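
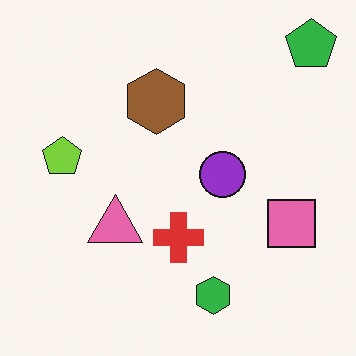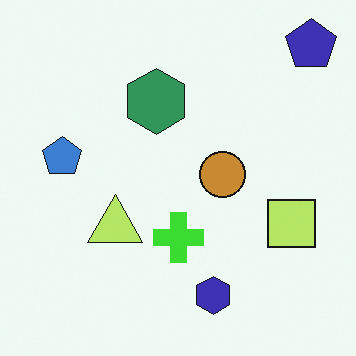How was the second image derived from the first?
The transformation is: hue-shifted by a moderate amount.

Every shape's color has rotated by the same amount around the hue wheel — a uniform hue shift.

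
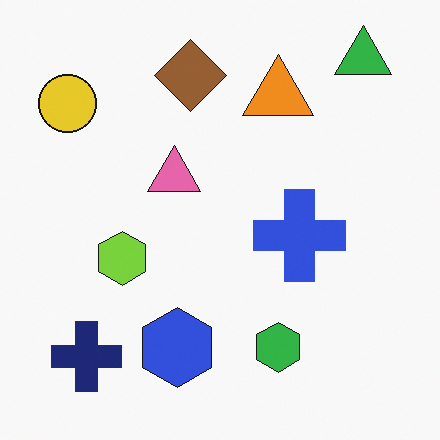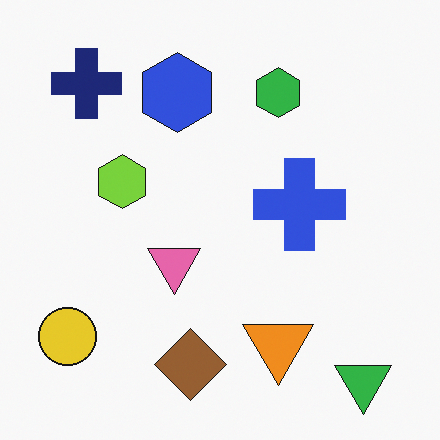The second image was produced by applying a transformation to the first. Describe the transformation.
The second image is the first flipped vertically (top ↔ bottom).

The green triangle is in the top-right of the first image and the bottom-right of the second — shapes on opposite sides of the horizontal midline have swapped in a mirror flip.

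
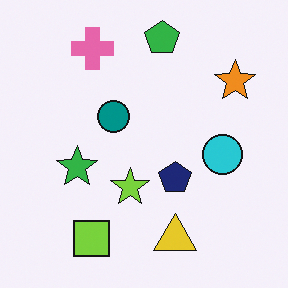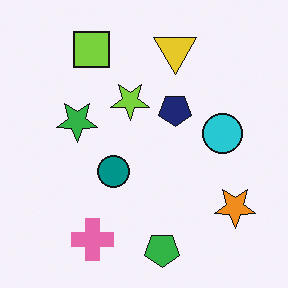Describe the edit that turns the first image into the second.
Flipped vertically (top ↔ bottom).

The green pentagon is in the top of the first image and the bottom of the second — shapes on opposite sides of the horizontal midline have swapped in a mirror flip.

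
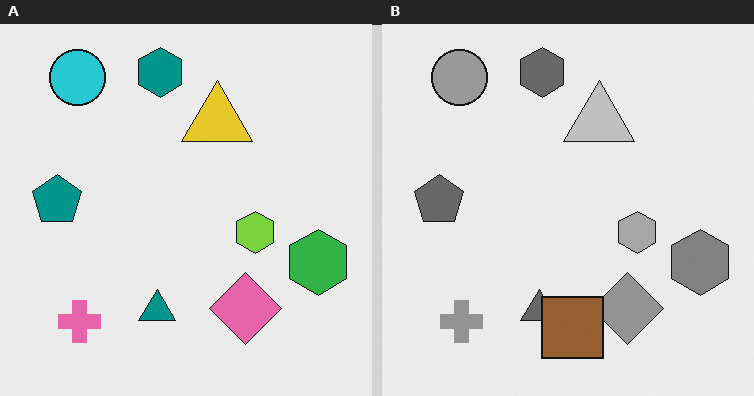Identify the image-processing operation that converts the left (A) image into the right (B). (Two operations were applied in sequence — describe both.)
Converted to grayscale, then overlaid with an additional brown square.

All color is removed — every shape is now a shade of grey. A brown square appears in the right (B) image that is absent from the left (A).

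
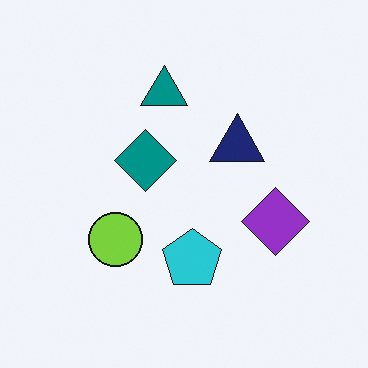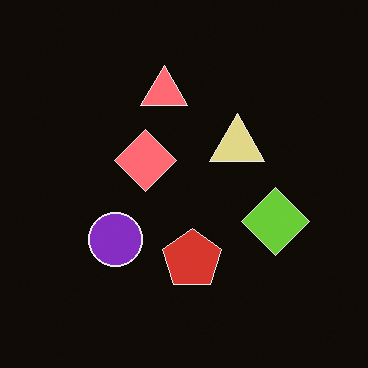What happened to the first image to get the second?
This is the original image color-inverted (negative).

The light background has become dark and every shape's color is its complement — a photographic negative.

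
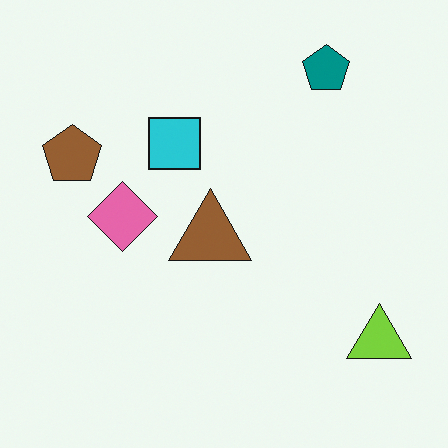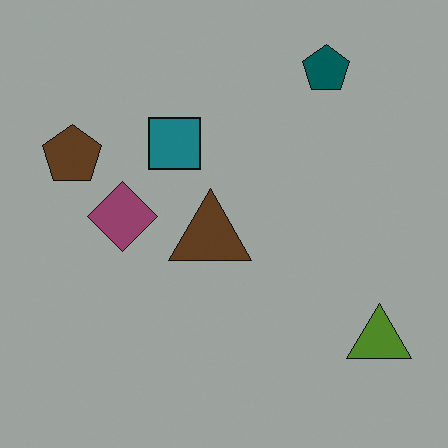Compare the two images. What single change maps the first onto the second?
It was substantially darkened.

Every pixel — background and shapes alike — is uniformly darkened.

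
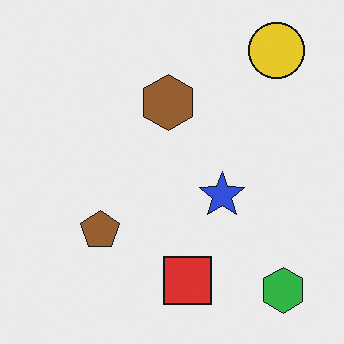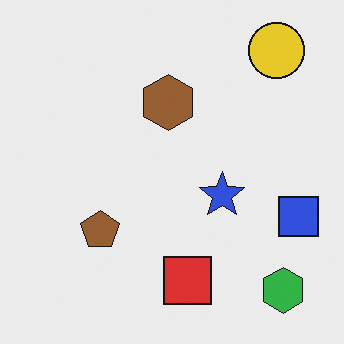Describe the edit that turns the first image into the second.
The transformation is: overlaid with an additional blue square.

A blue square appears in the second image that is absent from the first.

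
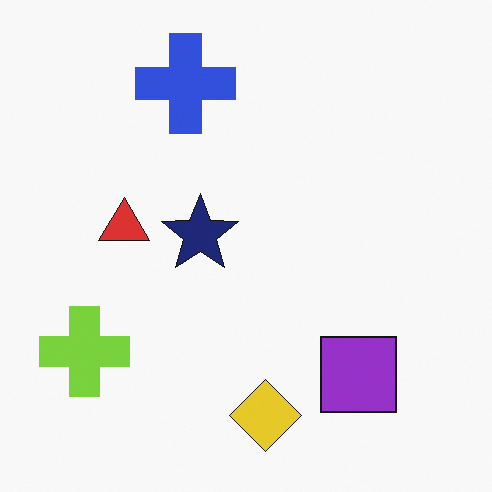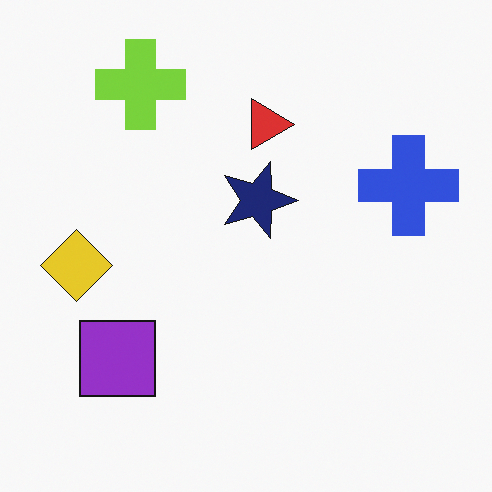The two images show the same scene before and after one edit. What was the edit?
This is the original image rotated 90° clockwise.

The lime cross sits in the bottom-left of the first image and the top-left of the second — consistent with a whole-image 90° clockwise rotation.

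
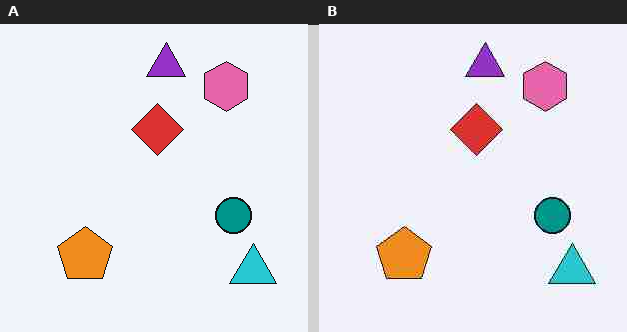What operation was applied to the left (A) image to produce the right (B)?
The image was degraded with heavy JPEG compression.

Blocky 8×8 compression artifacts appear around shape edges and the flat background shows ringing — characteristic JPEG degradation.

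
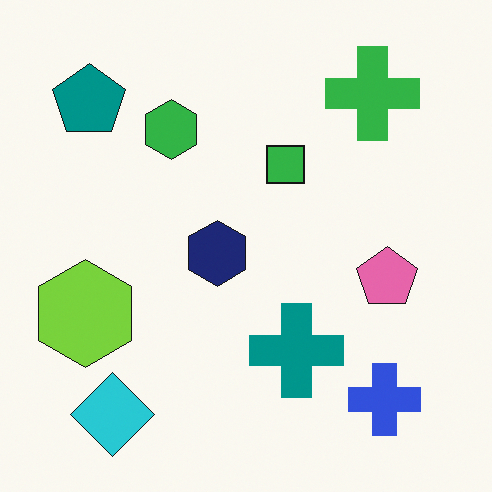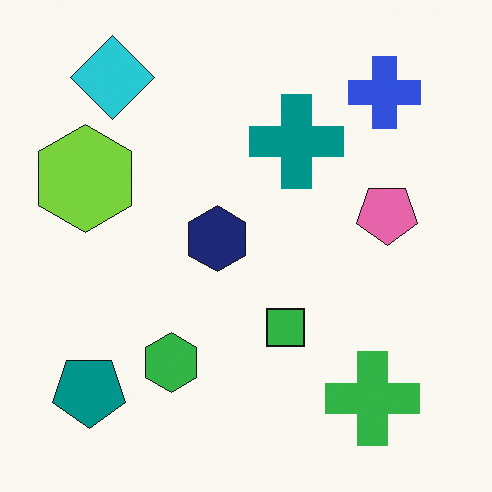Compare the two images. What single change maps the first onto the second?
The transformation is: flipped vertically (top ↔ bottom).

The cyan diamond is in the bottom-left of the first image and the top-left of the second — shapes on opposite sides of the horizontal midline have swapped in a mirror flip.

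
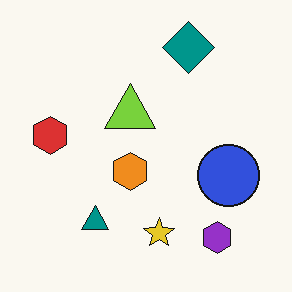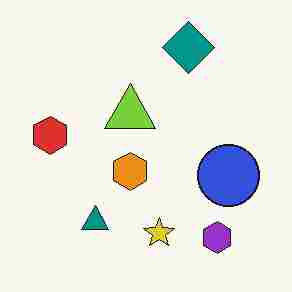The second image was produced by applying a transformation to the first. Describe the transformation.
The transformation is: heavily JPEG-compressed with obvious blocking artifacts.

Blocky 8×8 compression artifacts appear around shape edges and the flat background shows ringing — characteristic JPEG degradation.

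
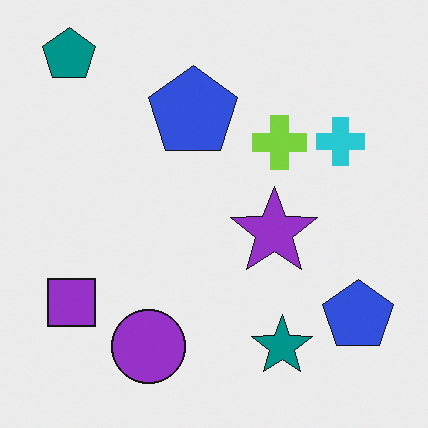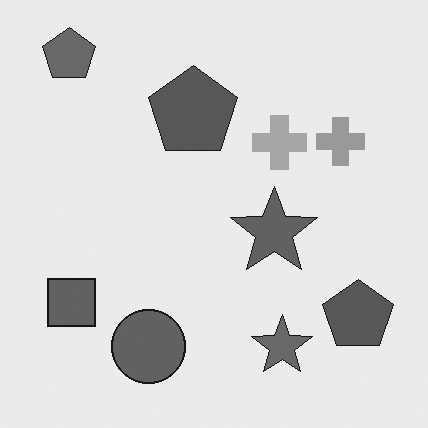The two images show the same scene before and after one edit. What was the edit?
The transformation is: converted to grayscale.

All color is removed — every shape is now a shade of grey.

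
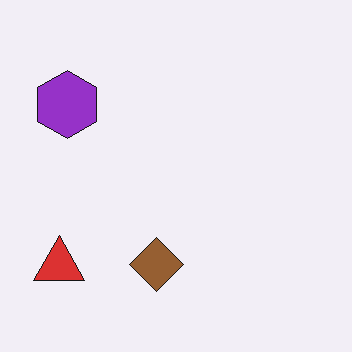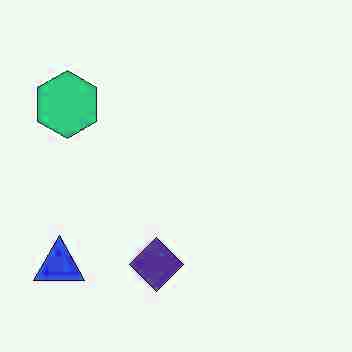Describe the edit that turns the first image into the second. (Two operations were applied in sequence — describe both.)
The second image is the first degraded with heavy JPEG compression, then hue-shifted through roughly half the color wheel.

Blocky 8×8 compression artifacts appear around shape edges and the flat background shows ringing — characteristic JPEG degradation. Every shape's color has rotated by the same amount around the hue wheel — a uniform hue shift.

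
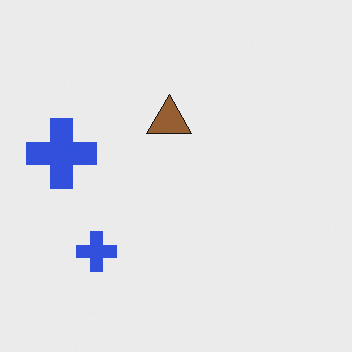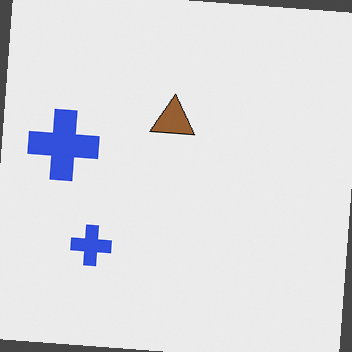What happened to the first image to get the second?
The image was rotated clockwise by a small amount.

Every shape is tilted by the same angle and the image corners show triangular fill wedges — a whole-image rotation by a non-right angle.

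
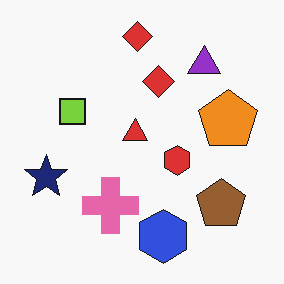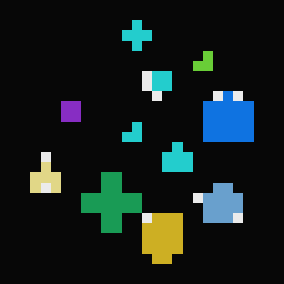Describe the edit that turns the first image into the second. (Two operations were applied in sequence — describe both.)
The second image is the first color-inverted (negative), then coarsely pixelated.

The light background has become dark and every shape's color is its complement — a photographic negative. Shapes are reduced to large square blocks; fine edges and outlines are lost — a downscale-then-upscale (mosaic) effect.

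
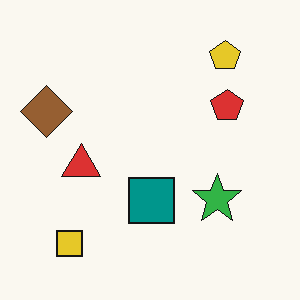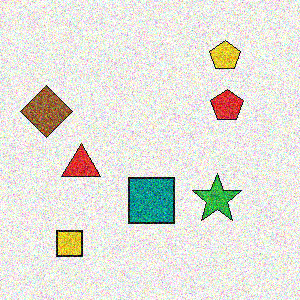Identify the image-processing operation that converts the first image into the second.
It was degraded with a thick layer of grain.

Random speckle covers the whole image, including the flat background.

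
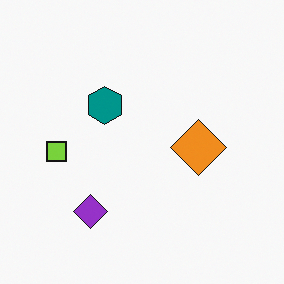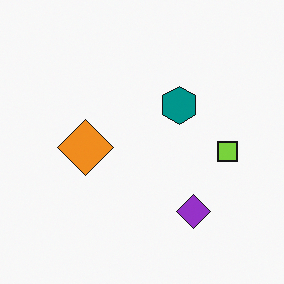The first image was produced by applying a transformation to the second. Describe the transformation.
Flipped horizontally (left ↔ right).

The lime square is in the right of the second image and the left of the first — shapes on opposite sides of the vertical midline have swapped in a mirror flip.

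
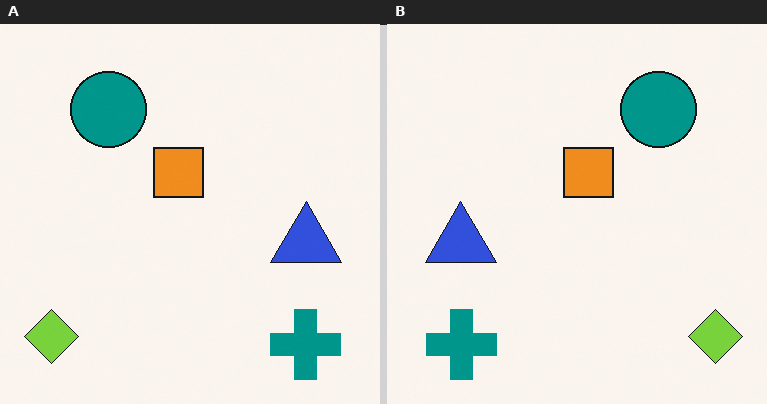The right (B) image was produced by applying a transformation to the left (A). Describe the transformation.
Flipped horizontally (left ↔ right).

The lime diamond is in the bottom-left of the left (A) image and the bottom-right of the right (B) — shapes on opposite sides of the vertical midline have swapped in a mirror flip.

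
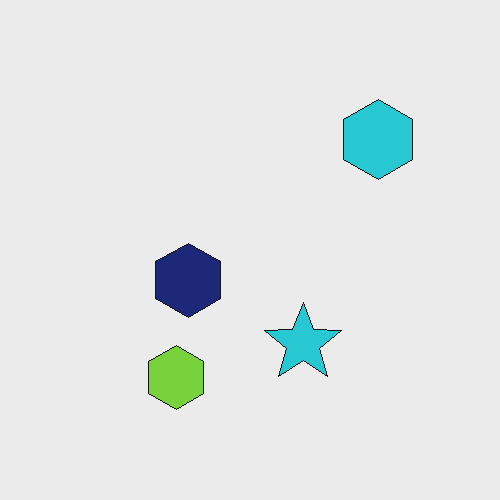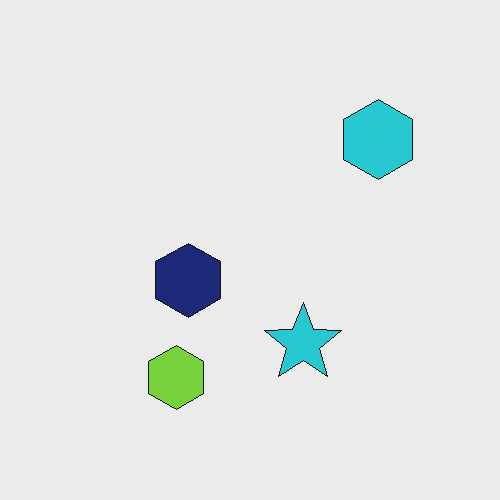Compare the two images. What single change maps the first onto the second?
This is the original image JPEG-compressed with visible artifacts.

Blocky 8×8 compression artifacts appear around shape edges and the flat background shows ringing — characteristic JPEG degradation.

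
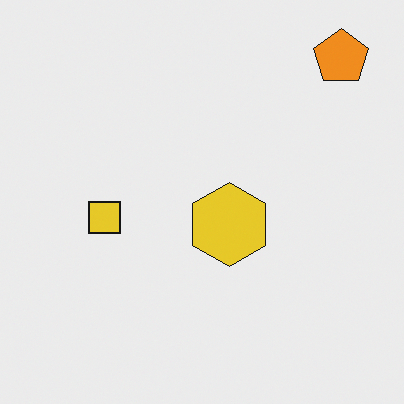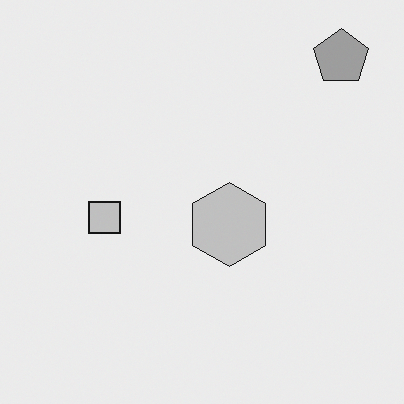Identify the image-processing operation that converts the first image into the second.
It was converted to grayscale.

All color is removed — every shape is now a shade of grey.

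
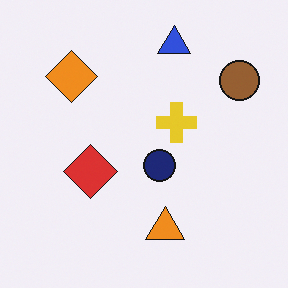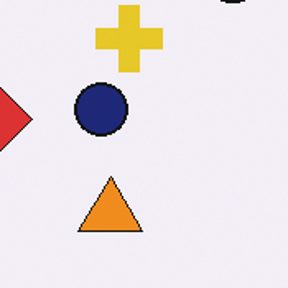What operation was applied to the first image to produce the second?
It was cropped tightly and scaled back up.

The visible shapes are larger and the field of view is narrower; shapes near the original edges may be partly or wholly outside the frame — a crop-and-rescale.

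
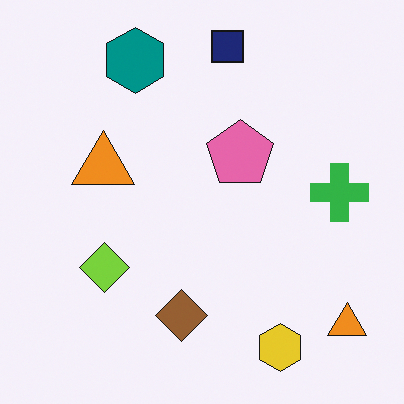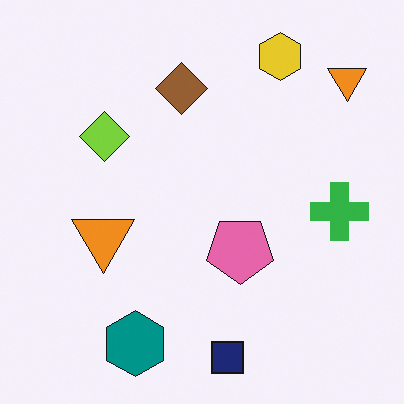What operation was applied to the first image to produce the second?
It was flipped vertically (top ↔ bottom).

The navy square is in the top of the first image and the bottom of the second — shapes on opposite sides of the horizontal midline have swapped in a mirror flip.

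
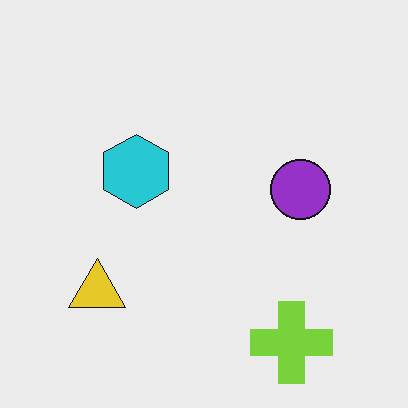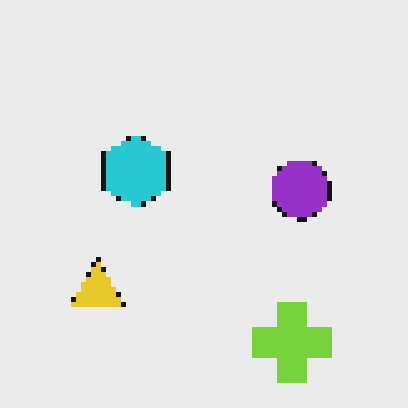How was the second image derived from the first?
The transformation is: mildly pixelated.

Shapes are reduced to large square blocks; fine edges and outlines are lost — a downscale-then-upscale (mosaic) effect.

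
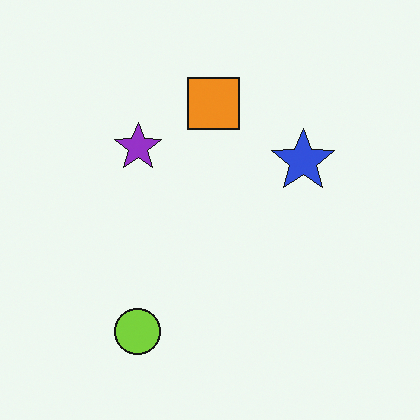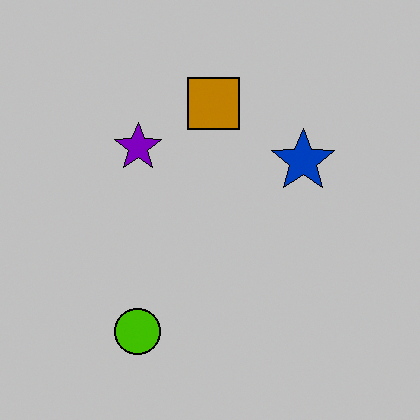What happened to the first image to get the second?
Aggressively posterized.

Each flat color has snapped to a coarser quantized level — most visibly, the near-white background has dropped to a flat grey.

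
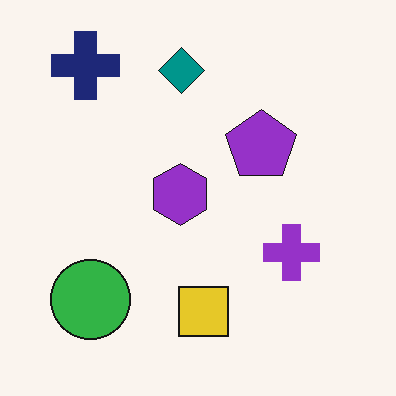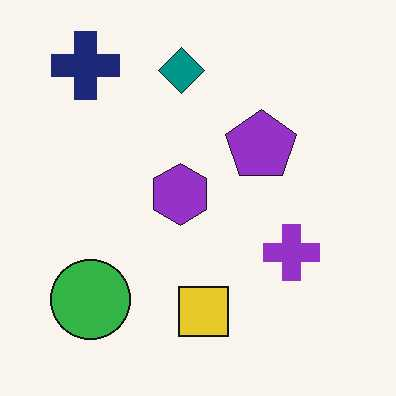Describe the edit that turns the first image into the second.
The second image is the first JPEG-compressed with visible artifacts.

Blocky 8×8 compression artifacts appear around shape edges and the flat background shows ringing — characteristic JPEG degradation.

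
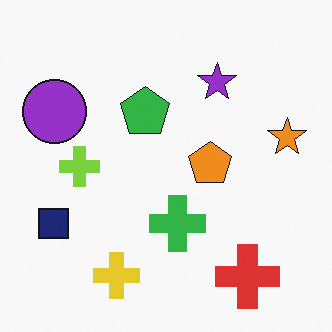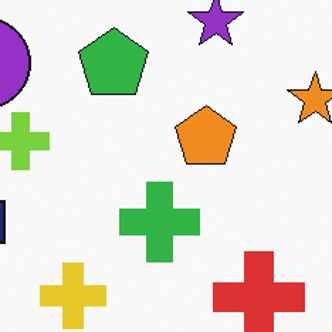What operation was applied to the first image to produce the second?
The image was cropped slightly and scaled back up.

The visible shapes are larger and the field of view is narrower; shapes near the original edges may be partly or wholly outside the frame — a crop-and-rescale.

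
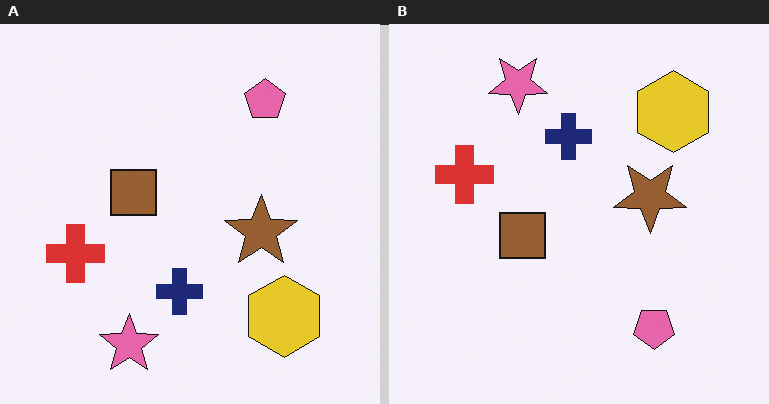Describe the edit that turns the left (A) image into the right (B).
This is the original image flipped vertically (top ↔ bottom).

The pink star is in the bottom of the left (A) image and the top of the right (B) — shapes on opposite sides of the horizontal midline have swapped in a mirror flip.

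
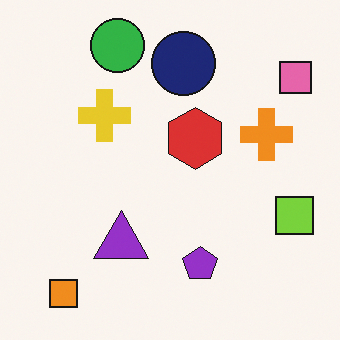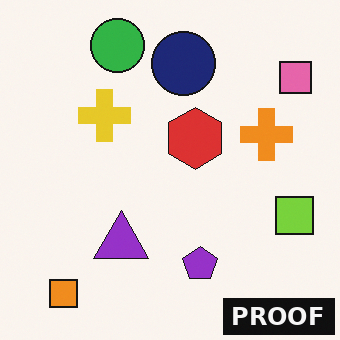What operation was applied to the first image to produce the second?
The image was watermarked with the text "PROOF" in the lower-right corner.

A dark label reading "PROOF" appears in the lower-right corner.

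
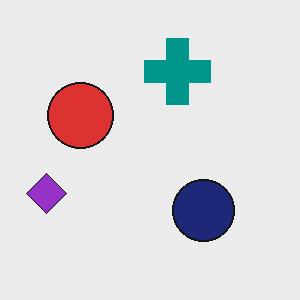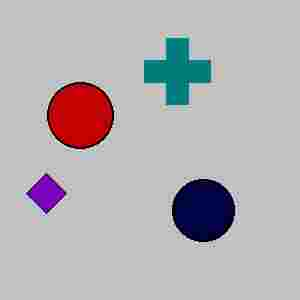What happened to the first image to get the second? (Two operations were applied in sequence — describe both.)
The image was aggressively posterized, then heavily JPEG-compressed with obvious blocking artifacts.

Each flat color has snapped to a coarser quantized level — most visibly, the near-white background has dropped to a flat grey. Blocky 8×8 compression artifacts appear around shape edges and the flat background shows ringing — characteristic JPEG degradation.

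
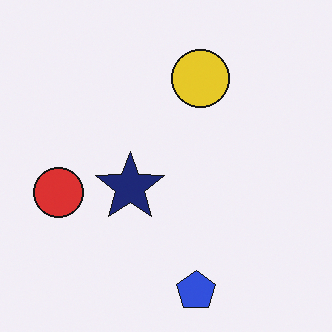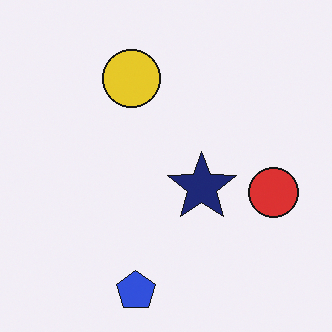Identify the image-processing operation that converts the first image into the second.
This is the original image flipped horizontally (left ↔ right).

The red circle is in the left of the first image and the right of the second — shapes on opposite sides of the vertical midline have swapped in a mirror flip.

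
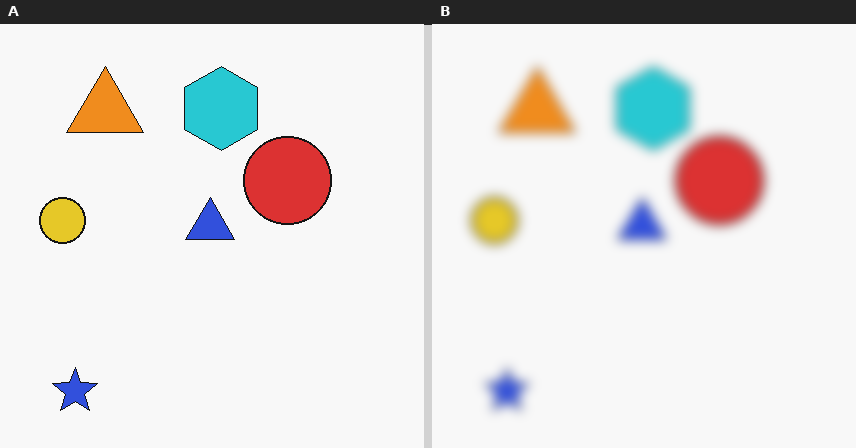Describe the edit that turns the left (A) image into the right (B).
Strongly gaussian-blurred.

Shape edges and outlines are uniformly softened across the whole image.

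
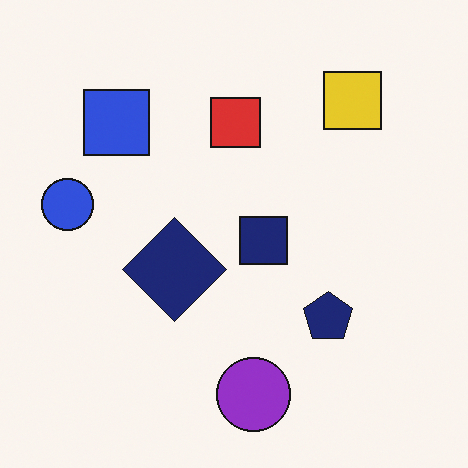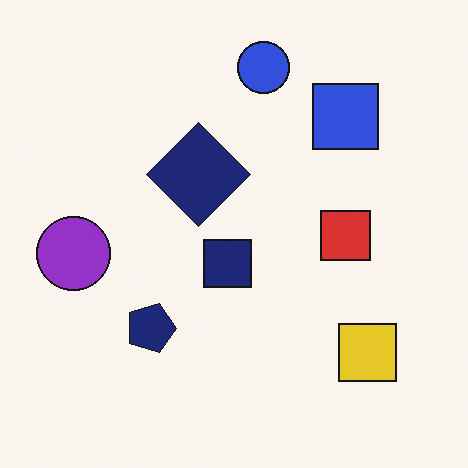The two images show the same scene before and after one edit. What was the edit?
It was rotated 90° clockwise.

The yellow square sits in the top-right of the first image and the bottom-right of the second — consistent with a whole-image 90° clockwise rotation.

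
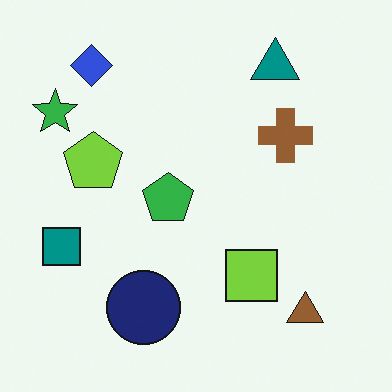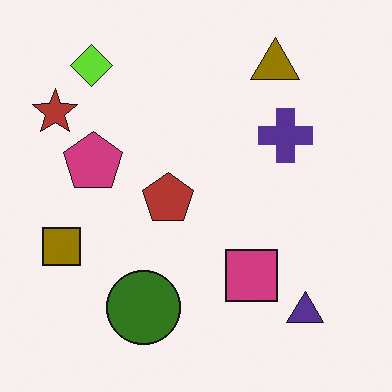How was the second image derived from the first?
This is the original image hue-shifted through roughly half the color wheel.

Every shape's color has rotated by the same amount around the hue wheel — a uniform hue shift.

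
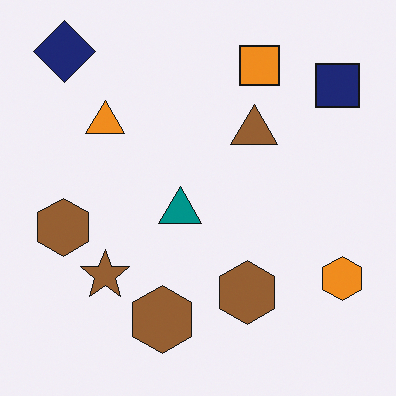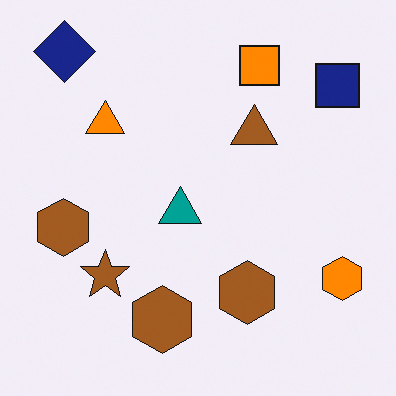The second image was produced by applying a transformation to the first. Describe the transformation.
The second image is the first slightly oversaturated.

All colors are more vivid — a global saturation change.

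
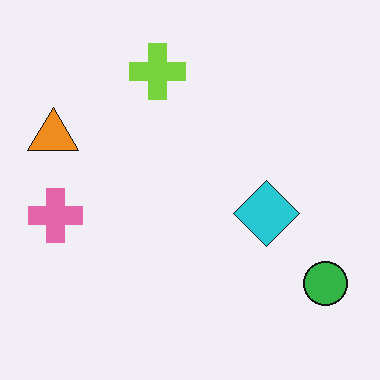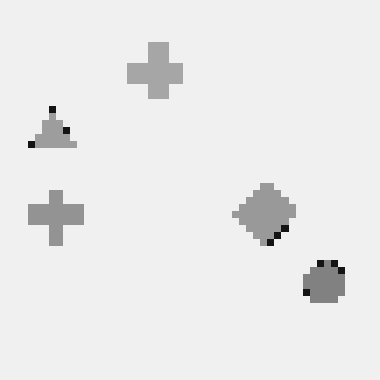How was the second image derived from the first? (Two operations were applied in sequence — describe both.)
The transformation is: moderately pixelated, then converted to grayscale.

Shapes are reduced to large square blocks; fine edges and outlines are lost — a downscale-then-upscale (mosaic) effect. All color is removed — every shape is now a shade of grey.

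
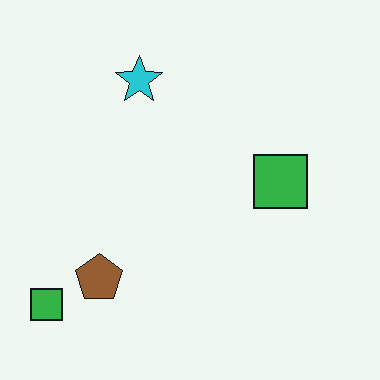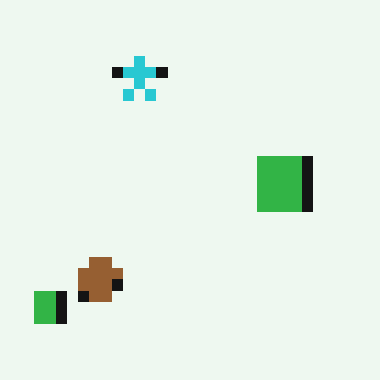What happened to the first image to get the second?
Coarsely pixelated.

Shapes are reduced to large square blocks; fine edges and outlines are lost — a downscale-then-upscale (mosaic) effect.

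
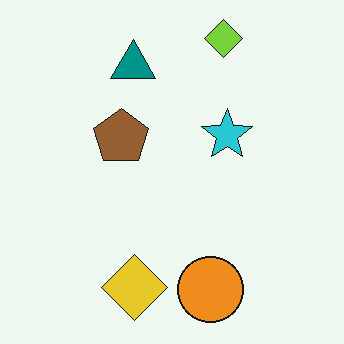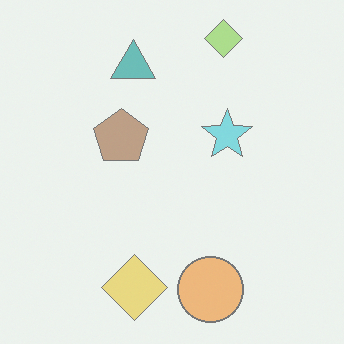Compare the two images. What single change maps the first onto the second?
The transformation is: washed out (contrast reduced).

Tones are pushed toward mid-grey across the whole image — a global contrast change.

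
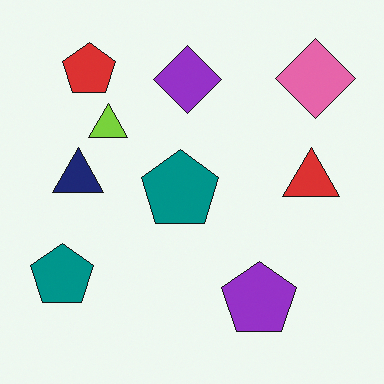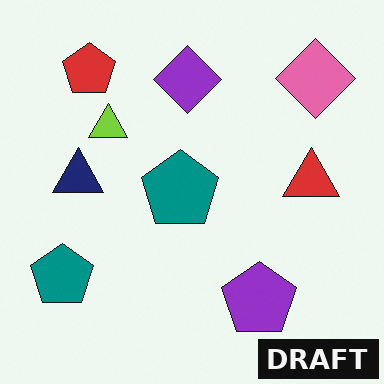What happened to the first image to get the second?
The transformation is: watermarked with the text "DRAFT" in the lower-right corner.

A dark label reading "DRAFT" appears in the lower-right corner.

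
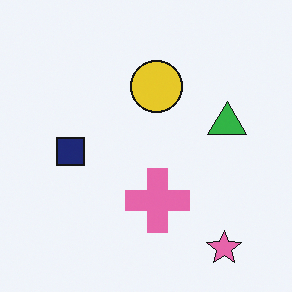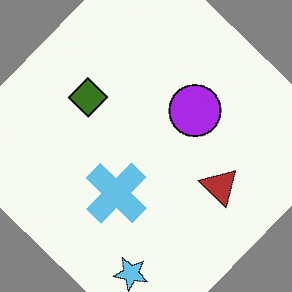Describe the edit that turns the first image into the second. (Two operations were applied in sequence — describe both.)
The image was rotated clockwise by a large amount — several tens of degrees, then hue-shifted by a large amount.

Every shape is tilted by the same angle and the image corners show triangular fill wedges — a whole-image rotation by a non-right angle. Every shape's color has rotated by the same amount around the hue wheel — a uniform hue shift.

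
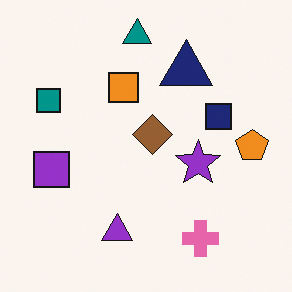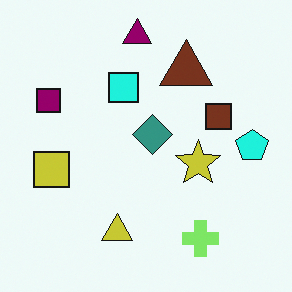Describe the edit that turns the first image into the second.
The image was hue-shifted noticeably.

Every shape's color has rotated by the same amount around the hue wheel — a uniform hue shift.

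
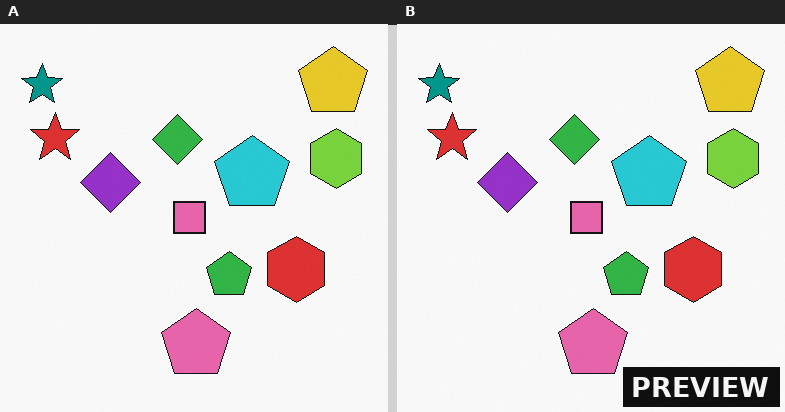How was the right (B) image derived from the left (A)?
The image was watermarked with the text "PREVIEW" in the lower-right corner.

A dark label reading "PREVIEW" appears in the lower-right corner.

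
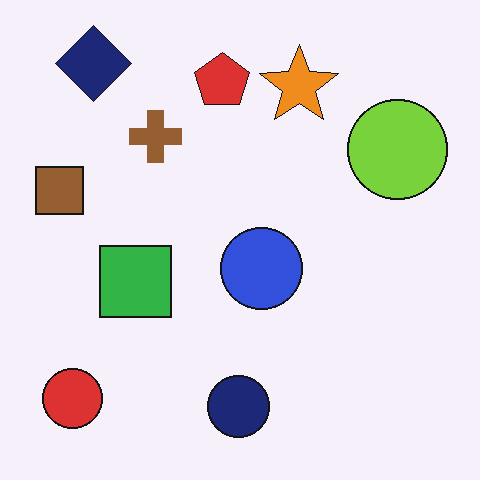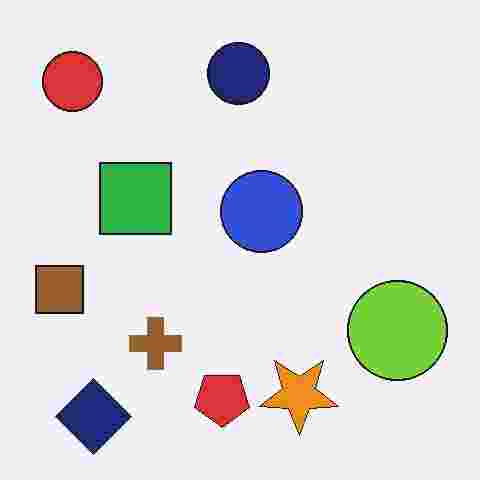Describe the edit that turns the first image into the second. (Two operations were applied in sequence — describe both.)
The second image is the first flipped vertically (top ↔ bottom), then degraded with heavy JPEG compression.

The navy diamond is in the top-left of the first image and the bottom-left of the second — shapes on opposite sides of the horizontal midline have swapped in a mirror flip. Blocky 8×8 compression artifacts appear around shape edges and the flat background shows ringing — characteristic JPEG degradation.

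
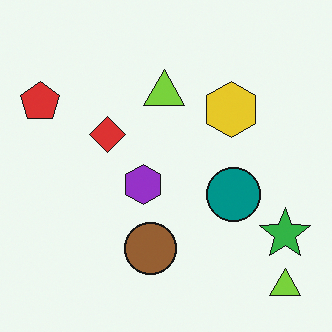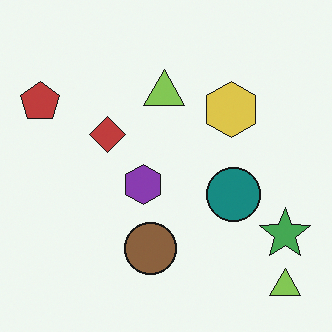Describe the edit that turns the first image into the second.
It was slightly desaturated.

All colors are more muted and greyish — a global saturation change.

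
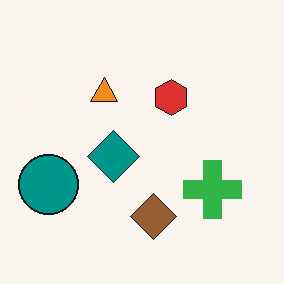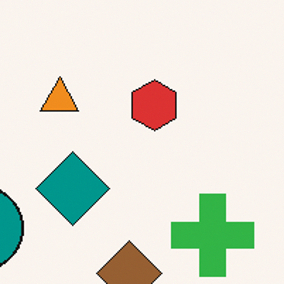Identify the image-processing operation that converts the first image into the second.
This is the original image cropped slightly and scaled back up.

The visible shapes are larger and the field of view is narrower; shapes near the original edges may be partly or wholly outside the frame — a crop-and-rescale.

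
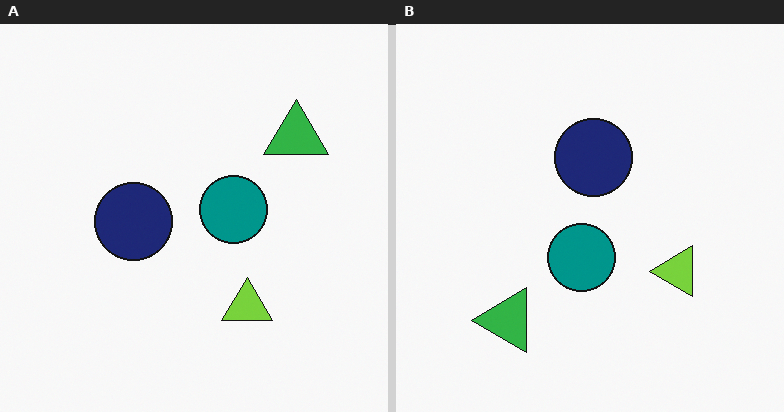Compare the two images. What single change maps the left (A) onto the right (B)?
The transformation is: transposed (reflected across the top-left ↔ bottom-right diagonal).

Shapes have swapped their row and column positions — what was in the top-right is now in the bottom-left — a diagonal reflection.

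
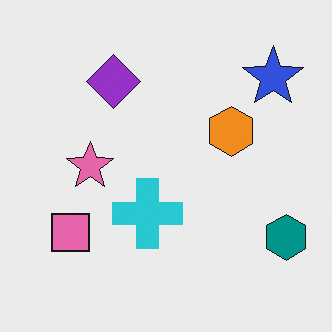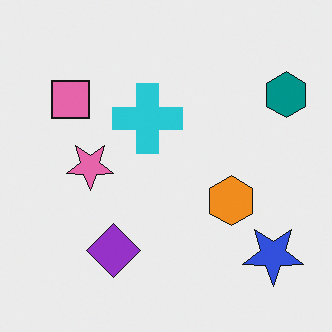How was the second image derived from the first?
The image was flipped vertically (top ↔ bottom).

The blue star is in the top-right of the first image and the bottom-right of the second — shapes on opposite sides of the horizontal midline have swapped in a mirror flip.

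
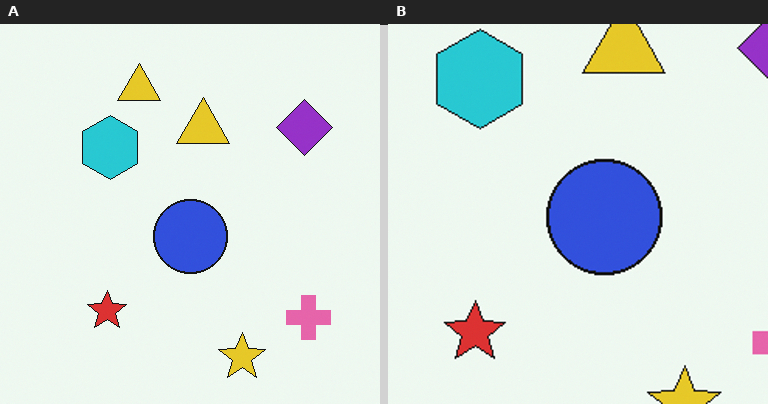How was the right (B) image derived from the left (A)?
Cropped slightly and scaled back up.

The visible shapes are larger and the field of view is narrower; shapes near the original edges may be partly or wholly outside the frame — a crop-and-rescale.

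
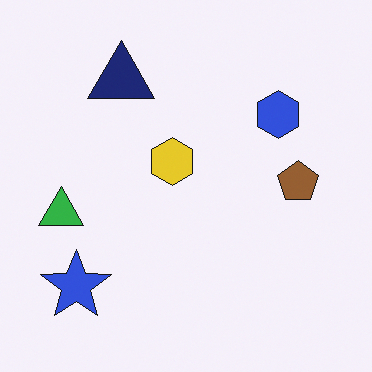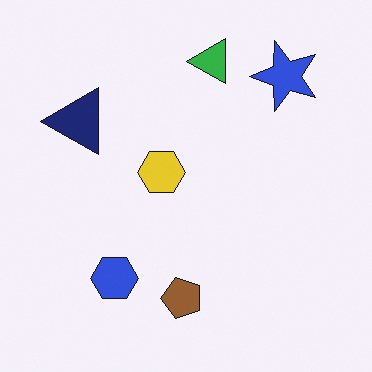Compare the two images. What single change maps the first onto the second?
The image was transposed (reflected across the top-left ↔ bottom-right diagonal).

Shapes have swapped their row and column positions — what was in the top-right is now in the bottom-left — a diagonal reflection.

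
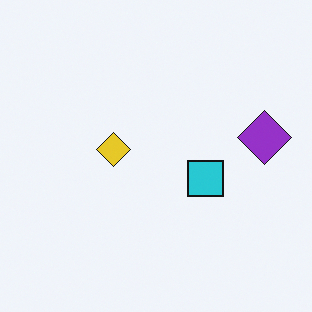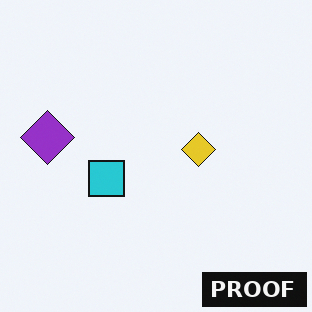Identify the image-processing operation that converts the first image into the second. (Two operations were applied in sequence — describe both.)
Flipped horizontally (left ↔ right), then watermarked with the text "PROOF" in the lower-right corner.

The purple diamond is in the right of the first image and the left of the second — shapes on opposite sides of the vertical midline have swapped in a mirror flip. A dark label reading "PROOF" appears in the lower-right corner.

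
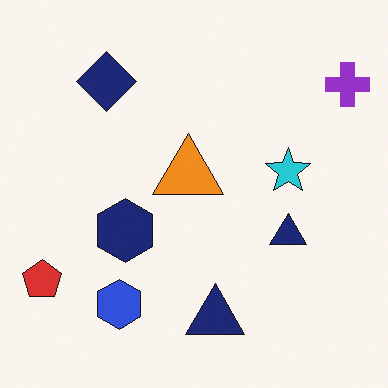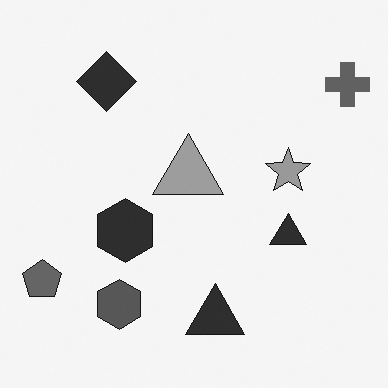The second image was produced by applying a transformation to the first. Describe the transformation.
It was converted to grayscale.

All color is removed — every shape is now a shade of grey.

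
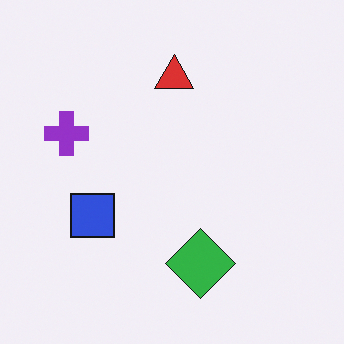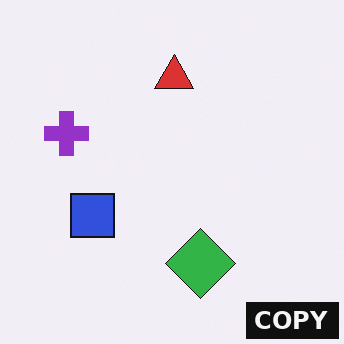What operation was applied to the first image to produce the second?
It was watermarked with the text "COPY" in the lower-right corner.

A dark label reading "COPY" appears in the lower-right corner.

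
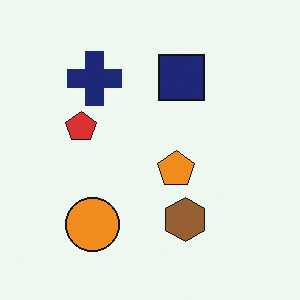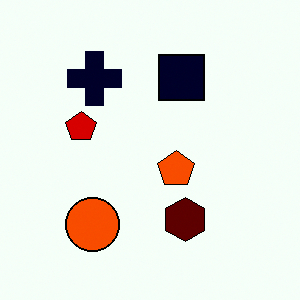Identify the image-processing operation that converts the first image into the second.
The transformation is: boosted in contrast.

Tones are pushed away from mid-grey across the whole image — a global contrast change.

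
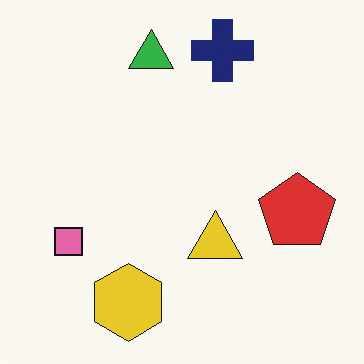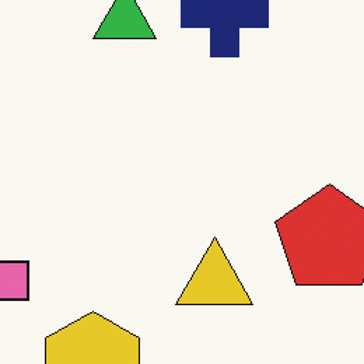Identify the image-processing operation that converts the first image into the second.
The transformation is: cropped slightly and scaled back up.

The visible shapes are larger and the field of view is narrower; shapes near the original edges may be partly or wholly outside the frame — a crop-and-rescale.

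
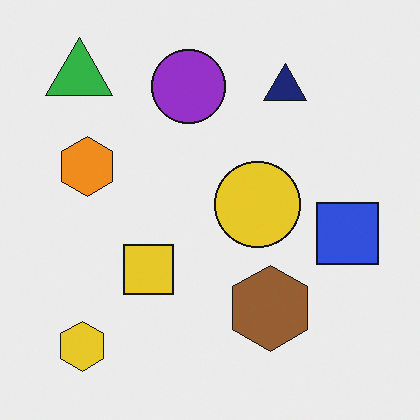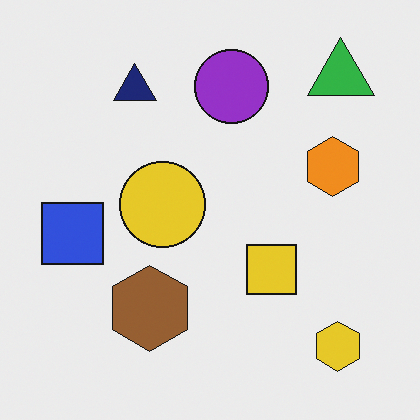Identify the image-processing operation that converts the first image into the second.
The image was flipped horizontally (left ↔ right).

The blue square is in the right of the first image and the left of the second — shapes on opposite sides of the vertical midline have swapped in a mirror flip.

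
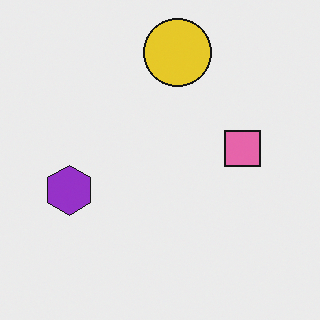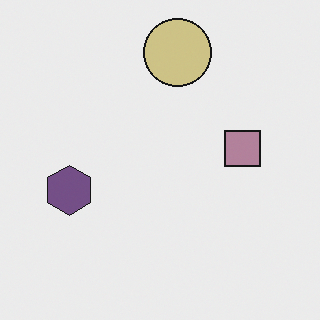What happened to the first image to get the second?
The image was made much more muted (saturation change).

All colors are more muted and greyish — a global saturation change.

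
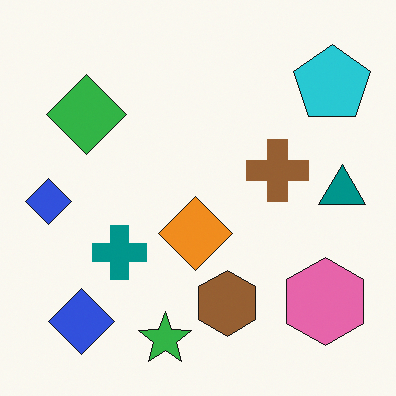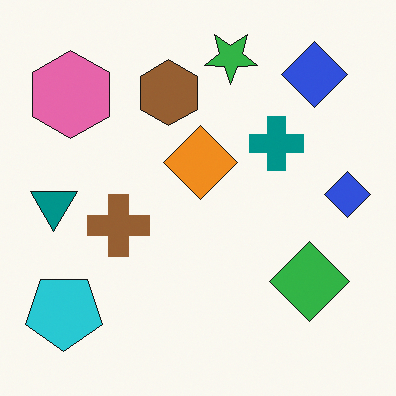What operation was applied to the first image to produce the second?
The transformation is: rotated 180°.

The cyan pentagon sits in the top-right of the first image and the bottom-left of the second — consistent with a whole-image 180° rotation.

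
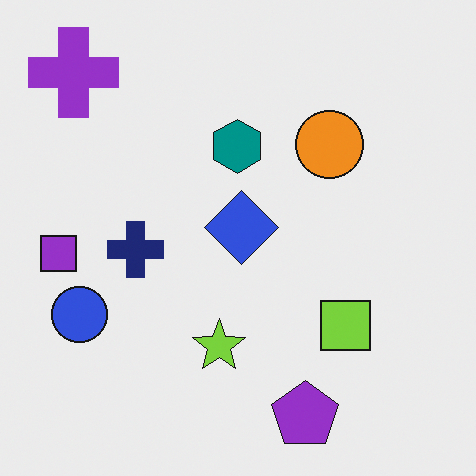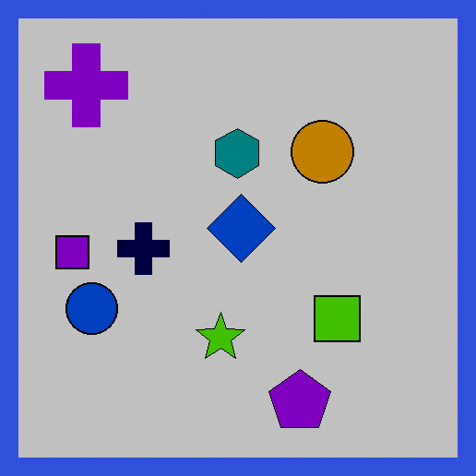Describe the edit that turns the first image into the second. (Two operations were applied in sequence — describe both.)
The image was heavily posterized to just a handful of flat colors, then framed with a blue border.

Each flat color has snapped to a coarser quantized level — most visibly, the near-white background has dropped to a flat grey. A solid blue frame runs around the edge of the second image, with the content slightly shrunk inside it.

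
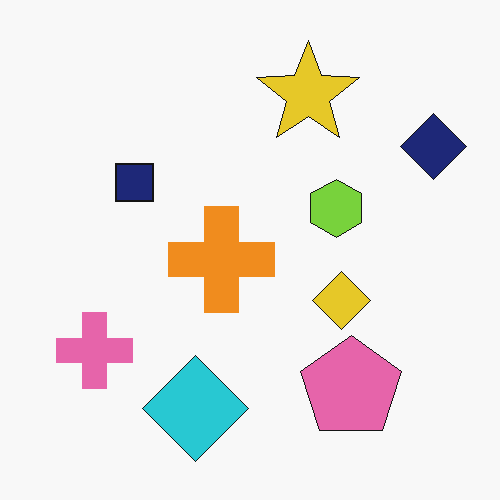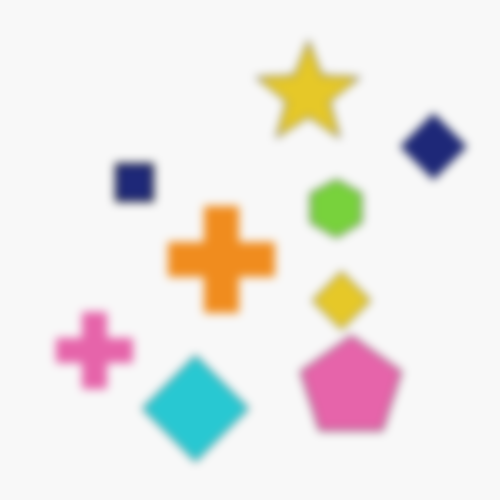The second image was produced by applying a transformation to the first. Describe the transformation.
Moderately blurred.

Shape edges and outlines are uniformly softened across the whole image.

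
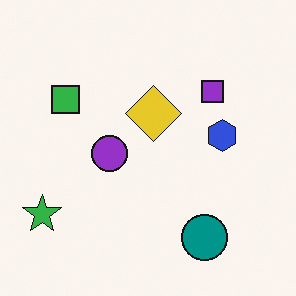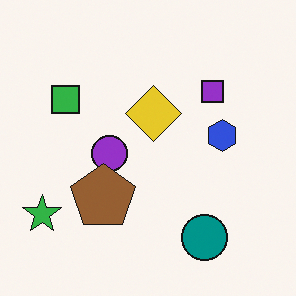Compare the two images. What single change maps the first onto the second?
The transformation is: overlaid with an additional brown pentagon.

A brown pentagon appears in the second image that is absent from the first.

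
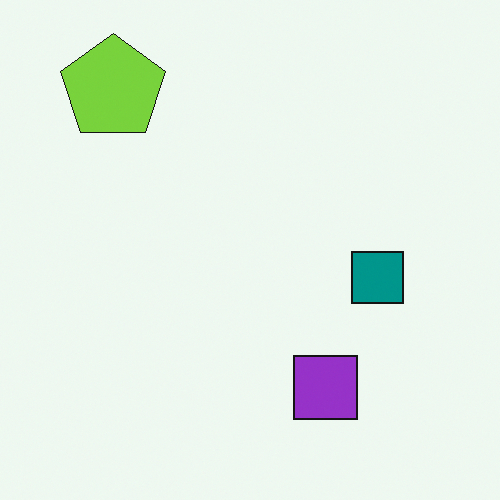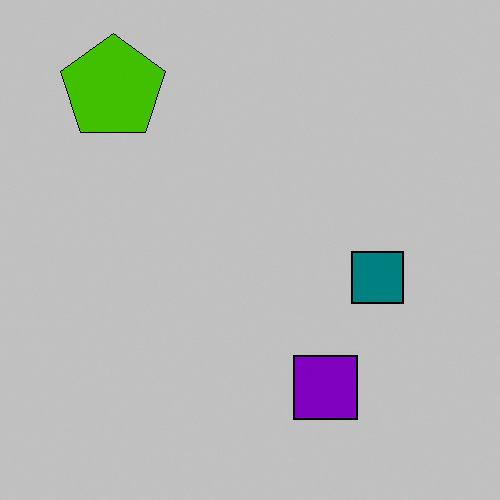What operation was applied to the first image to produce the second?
The transformation is: aggressively posterized.

Each flat color has snapped to a coarser quantized level — most visibly, the near-white background has dropped to a flat grey.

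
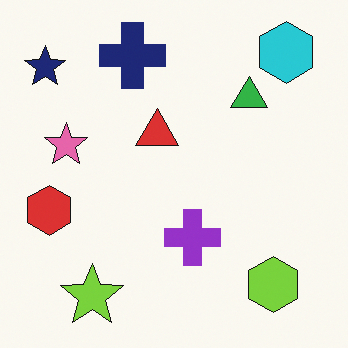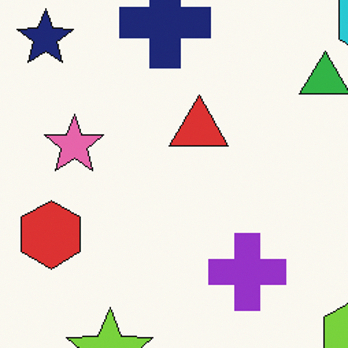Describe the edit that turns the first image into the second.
It was cropped slightly and scaled back up.

The visible shapes are larger and the field of view is narrower; shapes near the original edges may be partly or wholly outside the frame — a crop-and-rescale.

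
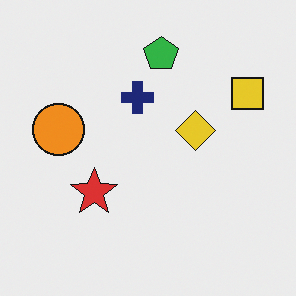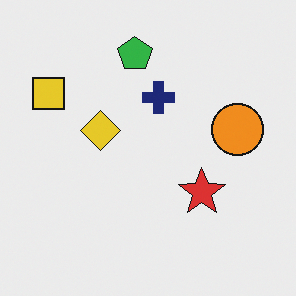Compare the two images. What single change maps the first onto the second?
It was flipped horizontally (left ↔ right).

The yellow square is in the top-right of the first image and the top-left of the second — shapes on opposite sides of the vertical midline have swapped in a mirror flip.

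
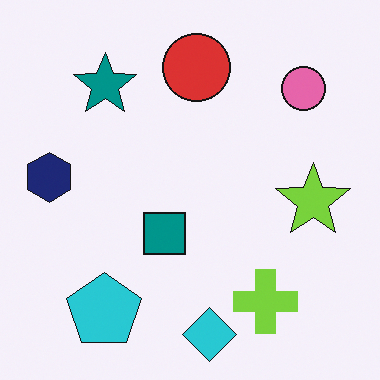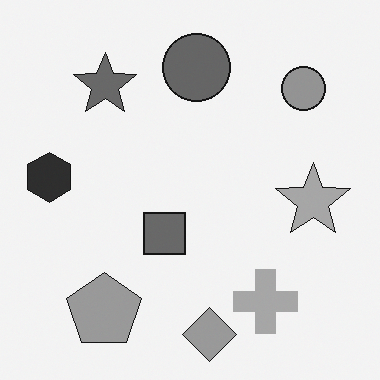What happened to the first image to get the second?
The image was converted to grayscale.

All color is removed — every shape is now a shade of grey.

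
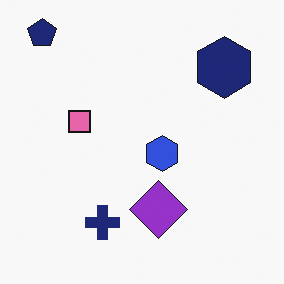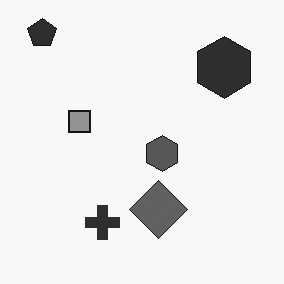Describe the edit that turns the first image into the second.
Converted to grayscale.

All color is removed — every shape is now a shade of grey.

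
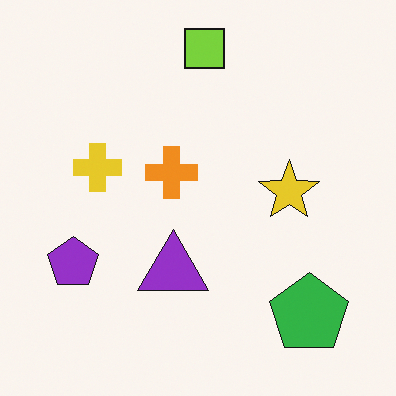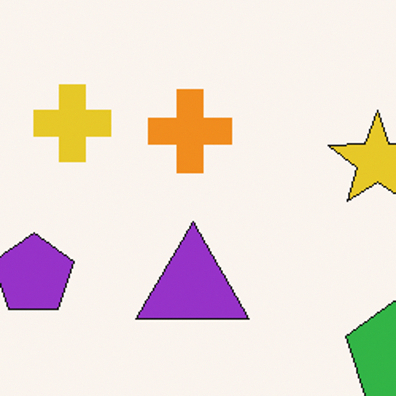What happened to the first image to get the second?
This is the original image cropped to a modestly smaller region and rescaled.

The visible shapes are larger and the field of view is narrower; shapes near the original edges may be partly or wholly outside the frame — a crop-and-rescale.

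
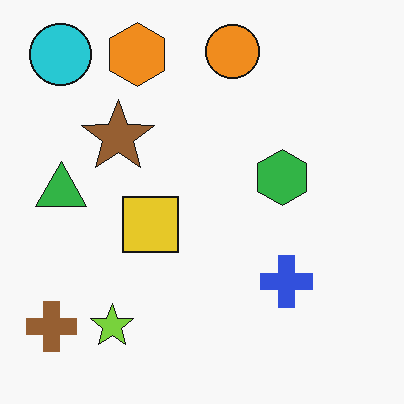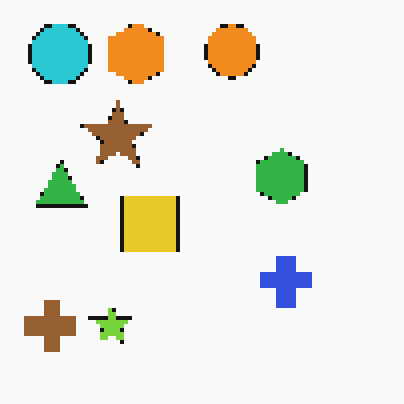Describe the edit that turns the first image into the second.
The second image is the first mildly pixelated.

Shapes are reduced to large square blocks; fine edges and outlines are lost — a downscale-then-upscale (mosaic) effect.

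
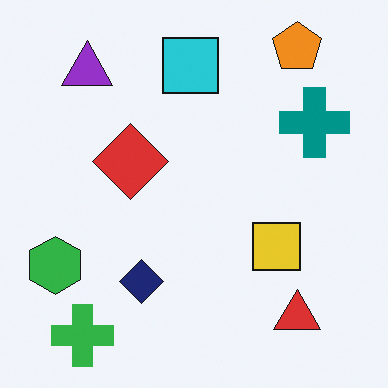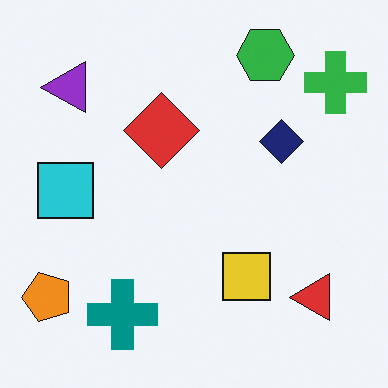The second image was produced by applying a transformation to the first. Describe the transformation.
The transformation is: transposed (reflected across the top-left ↔ bottom-right diagonal).

Shapes have swapped their row and column positions — what was in the top-right is now in the bottom-left — a diagonal reflection.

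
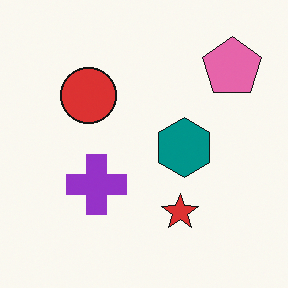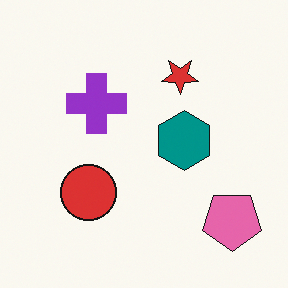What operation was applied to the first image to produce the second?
It was flipped vertically (top ↔ bottom).

The pink pentagon is in the top-right of the first image and the bottom-right of the second — shapes on opposite sides of the horizontal midline have swapped in a mirror flip.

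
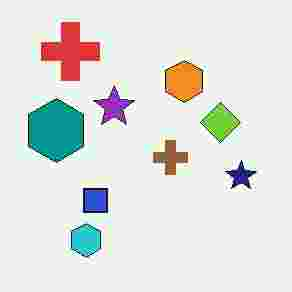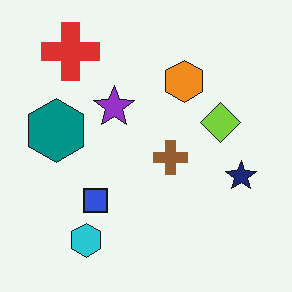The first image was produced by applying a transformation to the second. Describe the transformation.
The first image is the second heavily JPEG-compressed with obvious blocking artifacts.

Blocky 8×8 compression artifacts appear around shape edges and the flat background shows ringing — characteristic JPEG degradation.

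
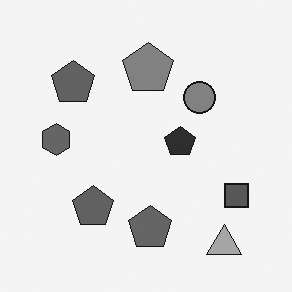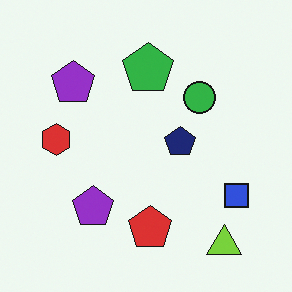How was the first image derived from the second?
The first image is the second converted to grayscale.

All color is removed — every shape is now a shade of grey.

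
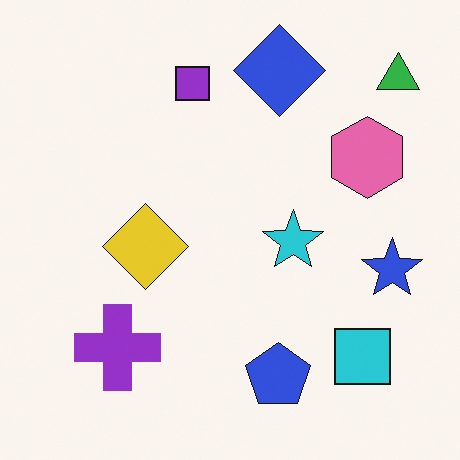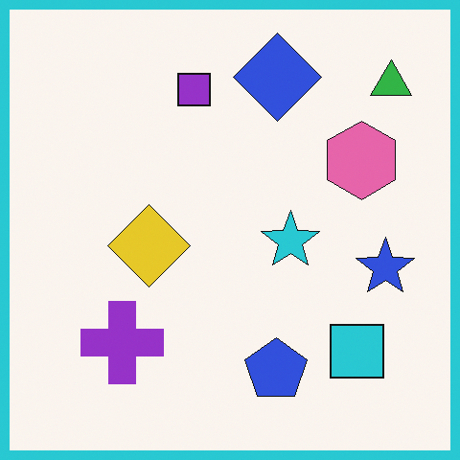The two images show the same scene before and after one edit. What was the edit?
The second image is the first framed with a cyan border.

A solid cyan frame runs around the edge of the second image, with the content slightly shrunk inside it.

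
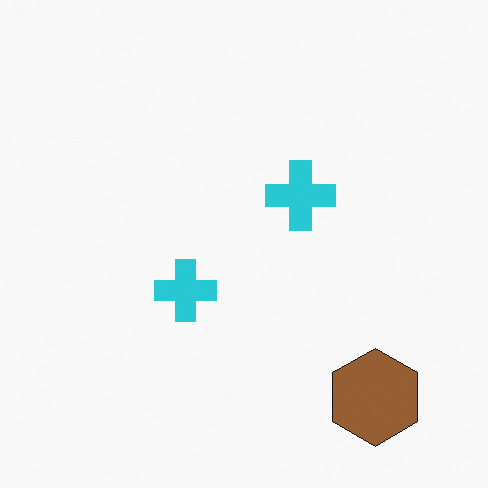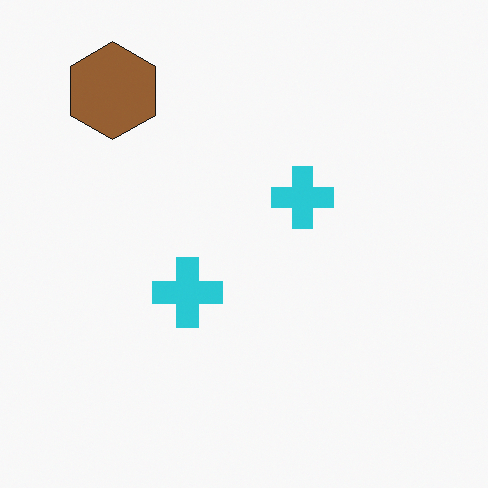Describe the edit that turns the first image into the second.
The transformation is: rotated 180°.

The brown hexagon sits in the bottom-right of the first image and the top-left of the second — consistent with a whole-image 180° rotation.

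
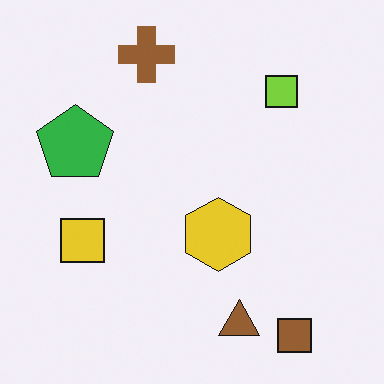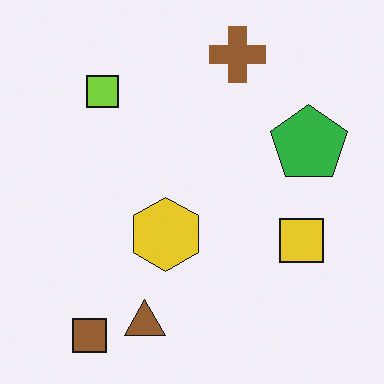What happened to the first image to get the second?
This is the original image flipped horizontally (left ↔ right).

The green pentagon is in the left of the first image and the right of the second — shapes on opposite sides of the vertical midline have swapped in a mirror flip.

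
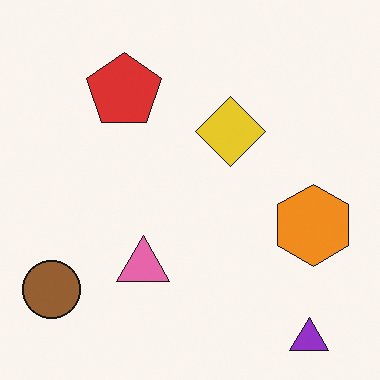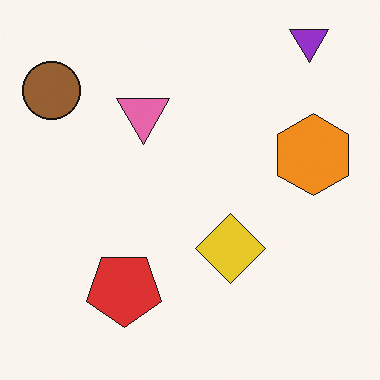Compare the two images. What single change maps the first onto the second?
This is the original image flipped vertically (top ↔ bottom).

The purple triangle is in the bottom-right of the first image and the top-right of the second — shapes on opposite sides of the horizontal midline have swapped in a mirror flip.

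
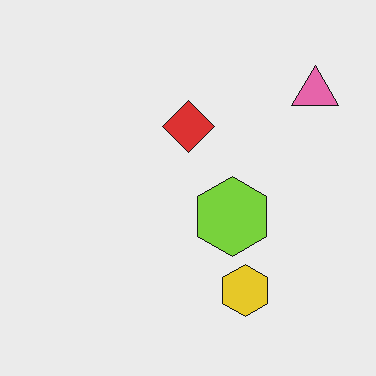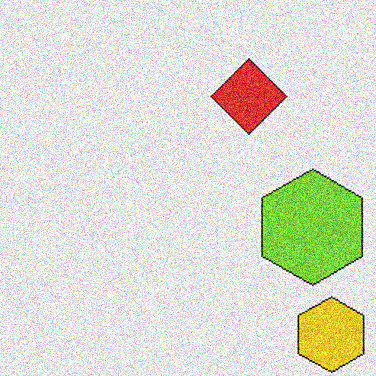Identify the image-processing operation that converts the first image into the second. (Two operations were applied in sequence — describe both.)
It was cropped slightly and scaled back up, then degraded with a thick layer of grain.

The visible shapes are larger and the field of view is narrower; shapes near the original edges may be partly or wholly outside the frame — a crop-and-rescale. Random speckle covers the whole image, including the flat background.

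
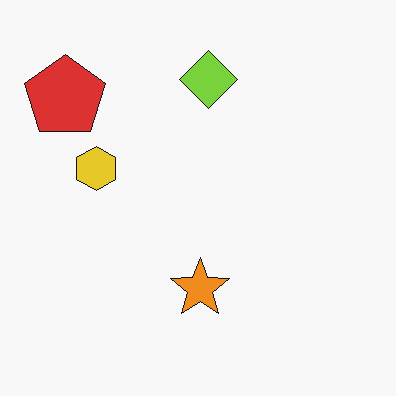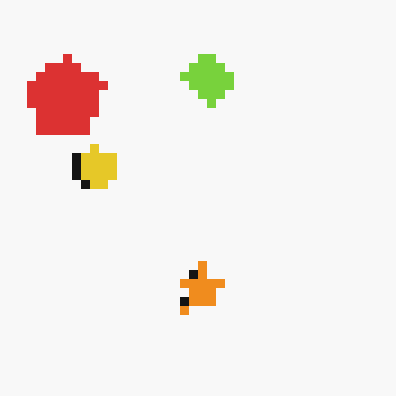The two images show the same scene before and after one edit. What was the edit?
The image was coarsely pixelated.

Shapes are reduced to large square blocks; fine edges and outlines are lost — a downscale-then-upscale (mosaic) effect.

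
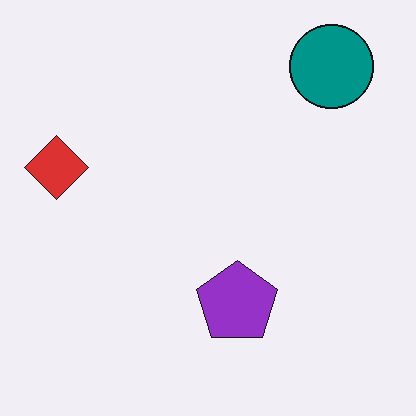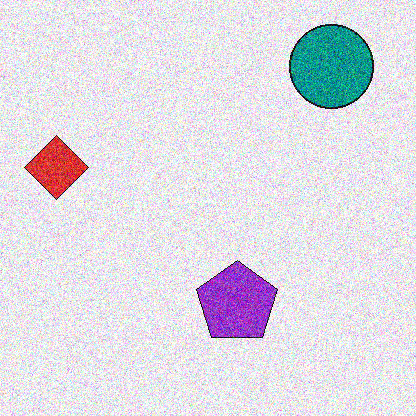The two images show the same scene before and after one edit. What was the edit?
Degraded with a thick layer of grain.

Random speckle covers the whole image, including the flat background.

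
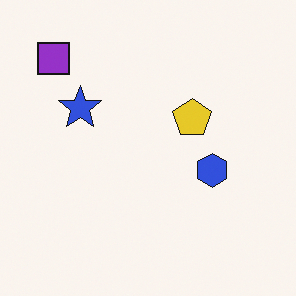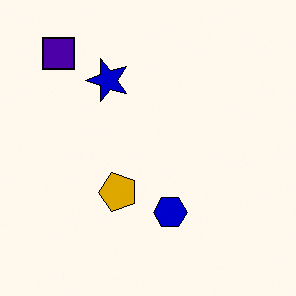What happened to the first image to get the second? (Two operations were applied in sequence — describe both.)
The transformation is: given much higher contrast, then transposed (reflected across the top-left ↔ bottom-right diagonal).

Tones are pushed away from mid-grey across the whole image — a global contrast change. Shapes have swapped their row and column positions — what was in the top-right is now in the bottom-left — a diagonal reflection.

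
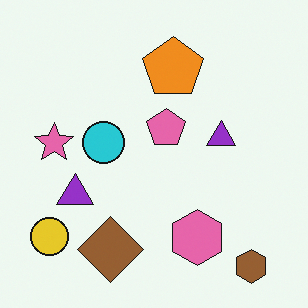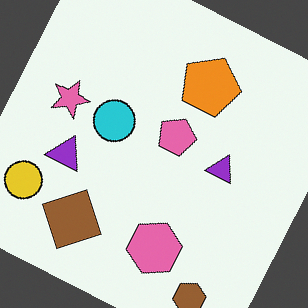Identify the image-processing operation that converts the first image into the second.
The transformation is: rotated clockwise by a moderate amount.

Every shape is tilted by the same angle and the image corners show triangular fill wedges — a whole-image rotation by a non-right angle.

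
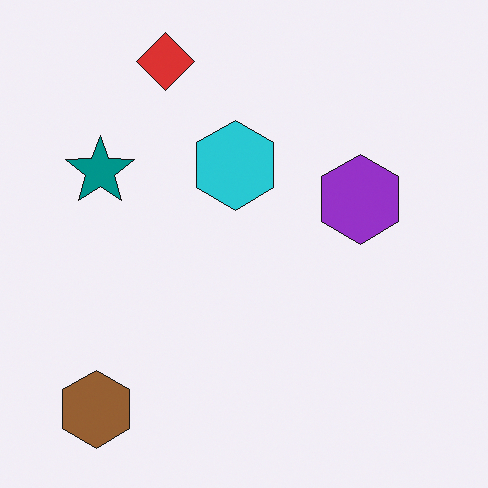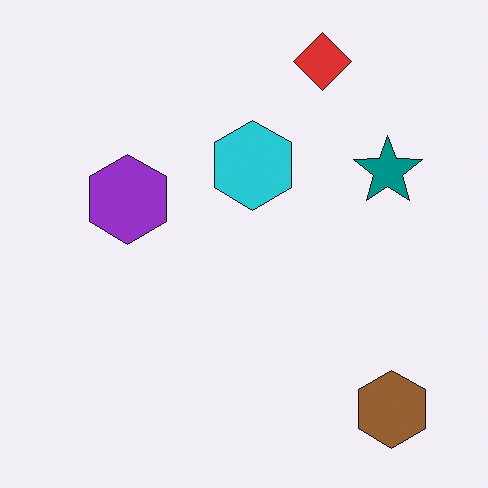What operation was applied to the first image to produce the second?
This is the original image flipped horizontally (left ↔ right).

The brown hexagon is in the bottom-left of the first image and the bottom-right of the second — shapes on opposite sides of the vertical midline have swapped in a mirror flip.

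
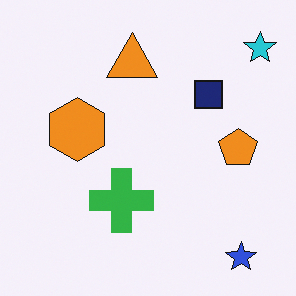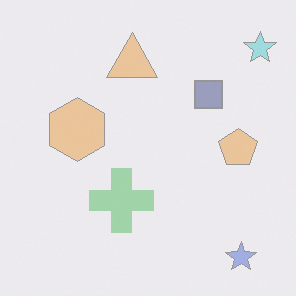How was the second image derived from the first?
The transformation is: washed out (contrast reduced).

Tones are pushed toward mid-grey across the whole image — a global contrast change.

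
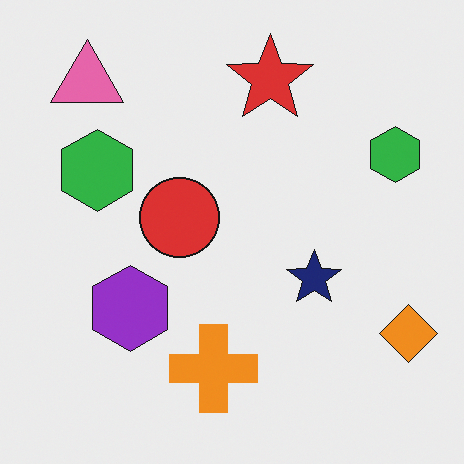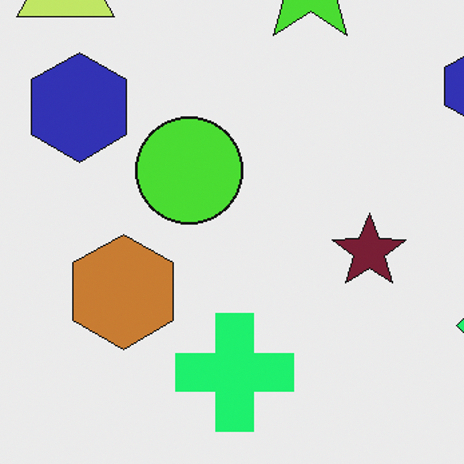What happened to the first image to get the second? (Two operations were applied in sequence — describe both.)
The transformation is: hue-shifted noticeably, then cropped to a modestly smaller region and rescaled.

Every shape's color has rotated by the same amount around the hue wheel — a uniform hue shift. The visible shapes are larger and the field of view is narrower; shapes near the original edges may be partly or wholly outside the frame — a crop-and-rescale.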